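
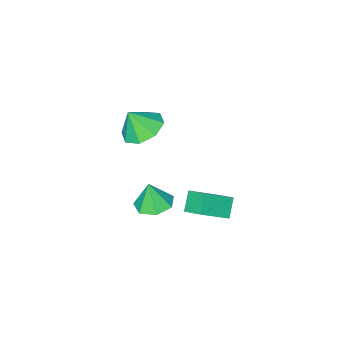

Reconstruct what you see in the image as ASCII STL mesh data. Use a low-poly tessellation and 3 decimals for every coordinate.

solid 
facet normal -0.377 0.297 -0.877
outer loop
vertex -0.359 -2.698 2.555
vertex -1.048 -3.348 2.631
vertex -0.948 -2.441 2.895
endloop
endfacet
facet normal 0.585 0.528 0.615
outer loop
vertex -0.359 -2.698 2.555
vertex -0.948 -2.441 2.895
vertex -0.612 -3.692 3.649
endloop
endfacet
facet normal -0.376 0.297 -0.878
outer loop
vertex -0.948 -2.441 2.895
vertex -1.048 -3.348 2.631
vertex -1.596 -2.715 3.08
endloop
endfacet
facet normal 0.023 0.521 0.853
outer loop
vertex -0.948 -2.441 2.895
vertex -1.596 -2.715 3.08
vertex -0.612 -3.692 3.649
endloop
endfacet
facet normal -0.376 0.297 -0.878
outer loop
vertex -1.596 -2.715 3.08
vertex -1.048 -3.348 2.631
vertex -1.923 -3.359 3.002
endloop
endfacet
facet normal -0.419 0.103 0.902
outer loop
vertex -1.596 -2.715 3.08
vertex -1.923 -3.359 3.002
vertex -0.612 -3.692 3.649
endloop
endfacet
facet normal -0.376 0.296 -0.878
outer loop
vertex -1.923 -3.359 3.002
vertex -1.048 -3.348 2.631
vertex -1.737 -3.998 2.707
endloop
endfacet
facet normal -0.483 -0.479 0.733
outer loop
vertex -1.923 -3.359 3.002
vertex -1.737 -3.998 2.707
vertex -0.612 -3.692 3.649
endloop
endfacet
facet normal -0.377 0.297 -0.877
outer loop
vertex -1.737 -3.998 2.707
vertex -1.048 -3.348 2.631
vertex -1.148 -4.255 2.367
endloop
endfacet
facet normal -0.131 -0.887 0.444
outer loop
vertex -1.737 -3.998 2.707
vertex -1.148 -4.255 2.367
vertex -0.612 -3.692 3.649
endloop
endfacet
facet normal -0.377 0.297 -0.877
outer loop
vertex -1.148 -4.255 2.367
vertex -1.048 -3.348 2.631
vertex -0.501 -3.981 2.182
endloop
endfacet
facet normal 0.431 -0.879 0.206
outer loop
vertex -1.148 -4.255 2.367
vertex -0.501 -3.981 2.182
vertex -0.612 -3.692 3.649
endloop
endfacet
facet normal -0.377 0.297 -0.877
outer loop
vertex -0.501 -3.981 2.182
vertex -1.048 -3.348 2.631
vertex -0.174 -3.336 2.26
endloop
endfacet
facet normal 0.873 -0.462 0.157
outer loop
vertex -0.501 -3.981 2.182
vertex -0.174 -3.336 2.26
vertex -0.612 -3.692 3.649
endloop
endfacet
facet normal -0.377 0.297 -0.878
outer loop
vertex -0.174 -3.336 2.26
vertex -1.048 -3.348 2.631
vertex -0.359 -2.698 2.555
endloop
endfacet
facet normal 0.937 0.121 0.327
outer loop
vertex -0.174 -3.336 2.26
vertex -0.359 -2.698 2.555
vertex -0.612 -3.692 3.649
endloop
endfacet
facet normal -0.094 0.159 -0.983
outer loop
vertex -1.137 -2.672 -2.679
vertex -1.597 -3.383 -2.75
vertex -1.865 -2.591 -2.596
endloop
endfacet
facet normal 0.157 0.747 0.647
outer loop
vertex -1.137 -2.672 -2.679
vertex -1.865 -2.591 -2.596
vertex -1.483 -3.577 -1.55
endloop
endfacet
facet normal -0.094 0.159 -0.983
outer loop
vertex -1.865 -2.591 -2.596
vertex -1.597 -3.383 -2.75
vertex -2.392 -3.107 -2.629
endloop
endfacet
facet normal -0.538 0.506 0.674
outer loop
vertex -1.865 -2.591 -2.596
vertex -2.392 -3.107 -2.629
vertex -1.483 -3.577 -1.55
endloop
endfacet
facet normal -0.095 0.158 -0.983
outer loop
vertex -2.392 -3.107 -2.629
vertex -1.597 -3.383 -2.75
vertex -2.32 -3.83 -2.752
endloop
endfacet
facet normal -0.789 -0.179 0.587
outer loop
vertex -2.392 -3.107 -2.629
vertex -2.32 -3.83 -2.752
vertex -1.483 -3.577 -1.55
endloop
endfacet
facet normal -0.095 0.158 -0.983
outer loop
vertex -2.32 -3.83 -2.752
vertex -1.597 -3.383 -2.75
vertex -1.704 -4.217 -2.874
endloop
endfacet
facet normal -0.409 -0.793 0.452
outer loop
vertex -2.32 -3.83 -2.752
vertex -1.704 -4.217 -2.874
vertex -1.483 -3.577 -1.55
endloop
endfacet
facet normal -0.094 0.158 -0.983
outer loop
vertex -1.704 -4.217 -2.874
vertex -1.597 -3.383 -2.75
vertex -1.008 -3.976 -2.902
endloop
endfacet
facet normal 0.317 -0.873 0.369
outer loop
vertex -1.704 -4.217 -2.874
vertex -1.008 -3.976 -2.902
vertex -1.483 -3.577 -1.55
endloop
endfacet
facet normal -0.094 0.159 -0.983
outer loop
vertex -1.008 -3.976 -2.902
vertex -1.597 -3.383 -2.75
vertex -0.755 -3.289 -2.815
endloop
endfacet
facet normal 0.841 -0.361 0.402
outer loop
vertex -1.008 -3.976 -2.902
vertex -0.755 -3.289 -2.815
vertex -1.483 -3.577 -1.55
endloop
endfacet
facet normal -0.094 0.159 -0.983
outer loop
vertex -0.755 -3.289 -2.815
vertex -1.597 -3.383 -2.75
vertex -1.137 -2.672 -2.679
endloop
endfacet
facet normal 0.770 0.361 0.526
outer loop
vertex -0.755 -3.289 -2.815
vertex -1.137 -2.672 -2.679
vertex -1.483 -3.577 -1.55
endloop
endfacet
facet normal -0.801 0.238 -0.549
outer loop
vertex -3.519 -0.769 -1.574
vertex -2.943 -0.353 -2.235
vertex -3.443 -1.675 -2.077
endloop
endfacet
facet normal -0.594 -0.428 0.681
outer loop
vertex -2.257 -2.027 -1.265
vertex -3.519 -0.769 -1.574
vertex -3.443 -1.675 -2.077
endloop
endfacet
facet normal -0.801 0.237 -0.549
outer loop
vertex -3.443 -1.675 -2.077
vertex -2.943 -0.353 -2.235
vertex -2.867 -1.26 -2.738
endloop
endfacet
facet normal 0.073 -0.872 -0.484
outer loop
vertex -2.867 -1.26 -2.738
vertex -2.257 -2.027 -1.265
vertex -3.443 -1.675 -2.077
endloop
endfacet
facet normal -0.073 0.872 0.485
outer loop
vertex -3.519 -0.769 -1.574
vertex -1.757 -0.705 -1.423
vertex -2.943 -0.353 -2.235
endloop
endfacet
facet normal -0.593 -0.428 0.682
outer loop
vertex -2.333 -1.12 -0.762
vertex -3.519 -0.769 -1.574
vertex -2.257 -2.027 -1.265
endloop
endfacet
facet normal -0.073 0.872 0.484
outer loop
vertex -2.333 -1.12 -0.762
vertex -1.757 -0.705 -1.423
vertex -3.519 -0.769 -1.574
endloop
endfacet
facet normal 0.594 0.428 -0.682
outer loop
vertex -2.943 -0.353 -2.235
vertex -1.757 -0.705 -1.423
vertex -2.867 -1.26 -2.738
endloop
endfacet
facet normal 0.074 -0.872 -0.484
outer loop
vertex -1.681 -1.611 -1.926
vertex -2.257 -2.027 -1.265
vertex -2.867 -1.26 -2.738
endloop
endfacet
facet normal 0.593 0.428 -0.682
outer loop
vertex -2.867 -1.26 -2.738
vertex -1.757 -0.705 -1.423
vertex -1.681 -1.611 -1.926
endloop
endfacet
facet normal 0.801 -0.237 0.549
outer loop
vertex -1.681 -1.611 -1.926
vertex -2.333 -1.12 -0.762
vertex -2.257 -2.027 -1.265
endloop
endfacet
facet normal 0.801 -0.238 0.549
outer loop
vertex -1.757 -0.705 -1.423
vertex -2.333 -1.12 -0.762
vertex -1.681 -1.611 -1.926
endloop
endfacet

endsolid


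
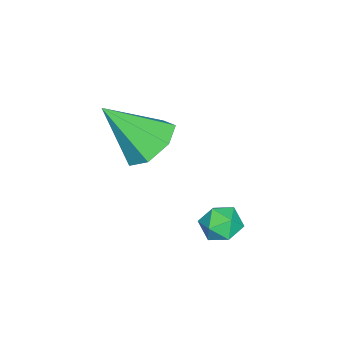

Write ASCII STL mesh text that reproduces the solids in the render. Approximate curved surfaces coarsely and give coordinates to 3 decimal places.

solid 
facet normal -0.197 0.647 -0.737
outer loop
vertex 1.661 -2.148 -0.867
vertex 0.912 -1.799 -0.36
vertex 1.837 -1.507 -0.351
endloop
endfacet
facet normal 0.957 -0.288 0.032
outer loop
vertex 1.661 -2.148 -0.867
vertex 1.837 -1.507 -0.351
vertex 1.308 -3.101 1.12
endloop
endfacet
facet normal -0.197 0.648 -0.736
outer loop
vertex 1.837 -1.507 -0.351
vertex 0.912 -1.799 -0.36
vertex 1.316 -1.086 0.159
endloop
endfacet
facet normal 0.776 0.269 0.571
outer loop
vertex 1.837 -1.507 -0.351
vertex 1.316 -1.086 0.159
vertex 1.308 -3.101 1.12
endloop
endfacet
facet normal -0.198 0.648 -0.736
outer loop
vertex 1.316 -1.086 0.159
vertex 0.912 -1.799 -0.36
vertex 0.491 -1.202 0.279
endloop
endfacet
facet normal 0.071 0.429 0.900
outer loop
vertex 1.316 -1.086 0.159
vertex 0.491 -1.202 0.279
vertex 1.308 -3.101 1.12
endloop
endfacet
facet normal -0.197 0.648 -0.735
outer loop
vertex 0.491 -1.202 0.279
vertex 0.912 -1.799 -0.36
vertex -0.017 -1.767 -0.083
endloop
endfacet
facet normal -0.630 0.071 0.773
outer loop
vertex 0.491 -1.202 0.279
vertex -0.017 -1.767 -0.083
vertex 1.308 -3.101 1.12
endloop
endfacet
facet normal -0.197 0.647 -0.736
outer loop
vertex -0.017 -1.767 -0.083
vertex 0.912 -1.799 -0.36
vertex 0.174 -2.357 -0.653
endloop
endfacet
facet normal -0.796 -0.533 0.285
outer loop
vertex -0.017 -1.767 -0.083
vertex 0.174 -2.357 -0.653
vertex 1.308 -3.101 1.12
endloop
endfacet
facet normal -0.197 0.648 -0.736
outer loop
vertex 0.174 -2.357 -0.653
vertex 0.912 -1.799 -0.36
vertex 0.921 -2.526 -1.002
endloop
endfacet
facet normal -0.303 -0.932 -0.197
outer loop
vertex 0.174 -2.357 -0.653
vertex 0.921 -2.526 -1.002
vertex 1.308 -3.101 1.12
endloop
endfacet
facet normal -0.197 0.648 -0.736
outer loop
vertex 0.921 -2.526 -1.002
vertex 0.912 -1.799 -0.36
vertex 1.661 -2.148 -0.867
endloop
endfacet
facet normal 0.477 -0.823 -0.310
outer loop
vertex 0.921 -2.526 -1.002
vertex 1.661 -2.148 -0.867
vertex 1.308 -3.101 1.12
endloop
endfacet
facet normal -0.246 0.791 0.560
outer loop
vertex 2.471 1.561 -1.645
vertex 2.182 1.153 -1.195
vertex 2.833 1.313 -1.135
endloop
endfacet
facet normal 0.354 0.915 0.193
outer loop
vertex 2.471 1.561 -1.645
vertex 2.833 1.313 -1.135
vertex 3.098 1.341 -1.753
endloop
endfacet
facet normal 0.209 0.840 -0.500
outer loop
vertex 2.471 1.561 -1.645
vertex 3.098 1.341 -1.753
vertex 2.61 1.199 -2.195
endloop
endfacet
facet normal -0.481 0.671 -0.564
outer loop
vertex 2.471 1.561 -1.645
vertex 2.61 1.199 -2.195
vertex 2.044 1.083 -1.85
endloop
endfacet
facet normal -0.762 0.641 0.092
outer loop
vertex 2.471 1.561 -1.645
vertex 2.044 1.083 -1.85
vertex 2.182 1.153 -1.195
endloop
endfacet
facet normal 0.830 0.413 0.375
outer loop
vertex 3.098 1.341 -1.753
vertex 2.833 1.313 -1.135
vertex 3.196 0.797 -1.37
endloop
endfacet
facet normal -0.142 0.214 0.967
outer loop
vertex 2.833 1.313 -1.135
vertex 2.182 1.153 -1.195
vertex 2.63 0.681 -1.025
endloop
endfacet
facet normal -0.977 -0.029 0.209
outer loop
vertex 2.182 1.153 -1.195
vertex 2.044 1.083 -1.85
vertex 2.142 0.539 -1.467
endloop
endfacet
facet normal -0.523 0.020 -0.852
outer loop
vertex 2.044 1.083 -1.85
vertex 2.61 1.199 -2.195
vertex 2.407 0.567 -2.085
endloop
endfacet
facet normal 0.593 0.293 -0.749
outer loop
vertex 2.61 1.199 -2.195
vertex 3.098 1.341 -1.753
vertex 3.058 0.727 -2.025
endloop
endfacet
facet normal 0.481 -0.671 0.564
outer loop
vertex 2.769 0.319 -1.575
vertex 3.196 0.797 -1.37
vertex 2.63 0.681 -1.025
endloop
endfacet
facet normal -0.209 -0.840 0.500
outer loop
vertex 2.769 0.319 -1.575
vertex 2.63 0.681 -1.025
vertex 2.142 0.539 -1.467
endloop
endfacet
facet normal -0.354 -0.915 -0.193
outer loop
vertex 2.769 0.319 -1.575
vertex 2.142 0.539 -1.467
vertex 2.407 0.567 -2.085
endloop
endfacet
facet normal 0.246 -0.791 -0.560
outer loop
vertex 2.769 0.319 -1.575
vertex 2.407 0.567 -2.085
vertex 3.058 0.727 -2.025
endloop
endfacet
facet normal 0.762 -0.641 -0.092
outer loop
vertex 2.769 0.319 -1.575
vertex 3.058 0.727 -2.025
vertex 3.196 0.797 -1.37
endloop
endfacet
facet normal 0.523 -0.020 0.852
outer loop
vertex 2.63 0.681 -1.025
vertex 3.196 0.797 -1.37
vertex 2.833 1.313 -1.135
endloop
endfacet
facet normal -0.593 -0.293 0.749
outer loop
vertex 2.142 0.539 -1.467
vertex 2.63 0.681 -1.025
vertex 2.182 1.153 -1.195
endloop
endfacet
facet normal -0.830 -0.413 -0.375
outer loop
vertex 2.407 0.567 -2.085
vertex 2.142 0.539 -1.467
vertex 2.044 1.083 -1.85
endloop
endfacet
facet normal 0.142 -0.214 -0.967
outer loop
vertex 3.058 0.727 -2.025
vertex 2.407 0.567 -2.085
vertex 2.61 1.199 -2.195
endloop
endfacet
facet normal 0.977 0.029 -0.209
outer loop
vertex 3.196 0.797 -1.37
vertex 3.058 0.727 -2.025
vertex 3.098 1.341 -1.753
endloop
endfacet

endsolid


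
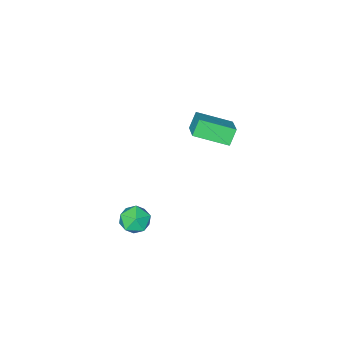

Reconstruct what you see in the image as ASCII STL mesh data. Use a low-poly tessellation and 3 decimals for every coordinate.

solid 
facet normal 0.313 -0.043 0.949
outer loop
vertex 2.068 -0.224 -3.28
vertex 1.588 -0.863 -3.151
vertex 2.349 -0.973 -3.407
endloop
endfacet
facet normal 0.823 0.220 0.523
outer loop
vertex 2.068 -0.224 -3.28
vertex 2.349 -0.973 -3.407
vertex 2.524 -0.381 -3.931
endloop
endfacet
facet normal 0.564 0.801 0.202
outer loop
vertex 2.068 -0.224 -3.28
vertex 2.524 -0.381 -3.931
vertex 1.872 0.095 -3.998
endloop
endfacet
facet normal -0.106 0.898 0.428
outer loop
vertex 2.068 -0.224 -3.28
vertex 1.872 0.095 -3.998
vertex 1.294 -0.203 -3.516
endloop
endfacet
facet normal -0.261 0.376 0.889
outer loop
vertex 2.068 -0.224 -3.28
vertex 1.294 -0.203 -3.516
vertex 1.588 -0.863 -3.151
endloop
endfacet
facet normal 0.964 -0.267 0.020
outer loop
vertex 2.524 -0.381 -3.931
vertex 2.349 -0.973 -3.407
vertex 2.326 -1.117 -4.204
endloop
endfacet
facet normal 0.138 -0.692 0.708
outer loop
vertex 2.349 -0.973 -3.407
vertex 1.588 -0.863 -3.151
vertex 1.748 -1.415 -3.722
endloop
endfacet
facet normal -0.791 -0.014 0.612
outer loop
vertex 1.588 -0.863 -3.151
vertex 1.294 -0.203 -3.516
vertex 1.096 -0.939 -3.789
endloop
endfacet
facet normal -0.540 0.831 -0.134
outer loop
vertex 1.294 -0.203 -3.516
vertex 1.872 0.095 -3.998
vertex 1.271 -0.347 -4.313
endloop
endfacet
facet normal 0.544 0.674 -0.500
outer loop
vertex 1.872 0.095 -3.998
vertex 2.524 -0.381 -3.931
vertex 2.032 -0.457 -4.569
endloop
endfacet
facet normal 0.106 -0.898 -0.428
outer loop
vertex 1.552 -1.096 -4.44
vertex 2.326 -1.117 -4.204
vertex 1.748 -1.415 -3.722
endloop
endfacet
facet normal -0.564 -0.801 -0.202
outer loop
vertex 1.552 -1.096 -4.44
vertex 1.748 -1.415 -3.722
vertex 1.096 -0.939 -3.789
endloop
endfacet
facet normal -0.823 -0.220 -0.523
outer loop
vertex 1.552 -1.096 -4.44
vertex 1.096 -0.939 -3.789
vertex 1.271 -0.347 -4.313
endloop
endfacet
facet normal -0.313 0.043 -0.949
outer loop
vertex 1.552 -1.096 -4.44
vertex 1.271 -0.347 -4.313
vertex 2.032 -0.457 -4.569
endloop
endfacet
facet normal 0.261 -0.376 -0.889
outer loop
vertex 1.552 -1.096 -4.44
vertex 2.032 -0.457 -4.569
vertex 2.326 -1.117 -4.204
endloop
endfacet
facet normal 0.540 -0.831 0.134
outer loop
vertex 1.748 -1.415 -3.722
vertex 2.326 -1.117 -4.204
vertex 2.349 -0.973 -3.407
endloop
endfacet
facet normal -0.544 -0.674 0.500
outer loop
vertex 1.096 -0.939 -3.789
vertex 1.748 -1.415 -3.722
vertex 1.588 -0.863 -3.151
endloop
endfacet
facet normal -0.964 0.267 -0.020
outer loop
vertex 1.271 -0.347 -4.313
vertex 1.096 -0.939 -3.789
vertex 1.294 -0.203 -3.516
endloop
endfacet
facet normal -0.138 0.692 -0.708
outer loop
vertex 2.032 -0.457 -4.569
vertex 1.271 -0.347 -4.313
vertex 1.872 0.095 -3.998
endloop
endfacet
facet normal 0.791 0.014 -0.612
outer loop
vertex 2.326 -1.117 -4.204
vertex 2.032 -0.457 -4.569
vertex 2.524 -0.381 -3.931
endloop
endfacet
facet normal -0.456 -0.761 -0.462
outer loop
vertex -3.659 -3.453 -1.544
vertex -4.911 -2.339 -2.144
vertex -3.152 -3.294 -2.307
endloop
endfacet
facet normal 0.703 -0.626 0.337
outer loop
vertex -2.509 -2.221 -1.656
vertex -3.659 -3.453 -1.544
vertex -3.152 -3.294 -2.307
endloop
endfacet
facet normal -0.456 -0.761 -0.462
outer loop
vertex -3.152 -3.294 -2.307
vertex -4.911 -2.339 -2.144
vertex -4.403 -2.18 -2.907
endloop
endfacet
facet normal 0.546 0.171 -0.820
outer loop
vertex -4.403 -2.18 -2.907
vertex -2.509 -2.221 -1.656
vertex -3.152 -3.294 -2.307
endloop
endfacet
facet normal -0.545 -0.171 0.821
outer loop
vertex -3.659 -3.453 -1.544
vertex -4.268 -1.266 -1.493
vertex -4.911 -2.339 -2.144
endloop
endfacet
facet normal 0.703 -0.626 0.338
outer loop
vertex -3.017 -2.38 -0.893
vertex -3.659 -3.453 -1.544
vertex -2.509 -2.221 -1.656
endloop
endfacet
facet normal -0.546 -0.171 0.820
outer loop
vertex -3.017 -2.38 -0.893
vertex -4.268 -1.266 -1.493
vertex -3.659 -3.453 -1.544
endloop
endfacet
facet normal -0.703 0.626 -0.338
outer loop
vertex -4.911 -2.339 -2.144
vertex -4.268 -1.266 -1.493
vertex -4.403 -2.18 -2.907
endloop
endfacet
facet normal 0.546 0.171 -0.820
outer loop
vertex -3.761 -1.107 -2.256
vertex -2.509 -2.221 -1.656
vertex -4.403 -2.18 -2.907
endloop
endfacet
facet normal -0.704 0.626 -0.337
outer loop
vertex -4.403 -2.18 -2.907
vertex -4.268 -1.266 -1.493
vertex -3.761 -1.107 -2.256
endloop
endfacet
facet normal 0.456 0.761 0.462
outer loop
vertex -3.761 -1.107 -2.256
vertex -3.017 -2.38 -0.893
vertex -2.509 -2.221 -1.656
endloop
endfacet
facet normal 0.456 0.761 0.462
outer loop
vertex -4.268 -1.266 -1.493
vertex -3.017 -2.38 -0.893
vertex -3.761 -1.107 -2.256
endloop
endfacet

endsolid


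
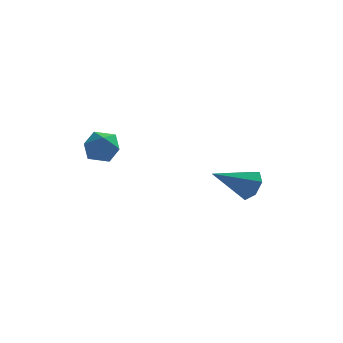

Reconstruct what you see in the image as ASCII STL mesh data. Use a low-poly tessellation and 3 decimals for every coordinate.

solid 
facet normal 0.771 0.437 -0.463
outer loop
vertex 4.764 3.389 -1.018
vertex 4.189 3.95 -1.447
vertex 4.604 4.067 -0.645
endloop
endfacet
facet normal 0.288 -0.408 0.866
outer loop
vertex 4.764 3.389 -1.018
vertex 4.604 4.067 -0.645
vertex 2.531 3.01 -0.453
endloop
endfacet
facet normal 0.771 0.438 -0.463
outer loop
vertex 4.604 4.067 -0.645
vertex 4.189 3.95 -1.447
vertex 4.131 4.656 -0.876
endloop
endfacet
facet normal -0.072 0.313 0.947
outer loop
vertex 4.604 4.067 -0.645
vertex 4.131 4.656 -0.876
vertex 2.531 3.01 -0.453
endloop
endfacet
facet normal 0.772 0.437 -0.462
outer loop
vertex 4.131 4.656 -0.876
vertex 4.189 3.95 -1.447
vertex 3.703 4.713 -1.537
endloop
endfacet
facet normal -0.586 0.682 0.438
outer loop
vertex 4.131 4.656 -0.876
vertex 3.703 4.713 -1.537
vertex 2.531 3.01 -0.453
endloop
endfacet
facet normal 0.772 0.437 -0.462
outer loop
vertex 3.703 4.713 -1.537
vertex 4.189 3.95 -1.447
vertex 3.641 4.196 -2.13
endloop
endfacet
facet normal -0.865 0.420 -0.276
outer loop
vertex 3.703 4.713 -1.537
vertex 3.641 4.196 -2.13
vertex 2.531 3.01 -0.453
endloop
endfacet
facet normal 0.772 0.437 -0.462
outer loop
vertex 3.641 4.196 -2.13
vertex 4.189 3.95 -1.447
vertex 3.992 3.493 -2.209
endloop
endfacet
facet normal -0.700 -0.276 -0.658
outer loop
vertex 3.641 4.196 -2.13
vertex 3.992 3.493 -2.209
vertex 2.531 3.01 -0.453
endloop
endfacet
facet normal 0.771 0.438 -0.462
outer loop
vertex 3.992 3.493 -2.209
vertex 4.189 3.95 -1.447
vertex 4.492 3.134 -1.714
endloop
endfacet
facet normal -0.215 -0.881 -0.421
outer loop
vertex 3.992 3.493 -2.209
vertex 4.492 3.134 -1.714
vertex 2.531 3.01 -0.453
endloop
endfacet
facet normal 0.772 0.438 -0.462
outer loop
vertex 4.492 3.134 -1.714
vertex 4.189 3.95 -1.447
vertex 4.764 3.389 -1.018
endloop
endfacet
facet normal 0.225 -0.940 0.257
outer loop
vertex 4.492 3.134 -1.714
vertex 4.764 3.389 -1.018
vertex 2.531 3.01 -0.453
endloop
endfacet
facet normal -0.465 0.836 -0.291
outer loop
vertex -1.879 -1.241 1.978
vertex -2.523 -1.372 2.63
vertex -1.762 -0.882 2.823
endloop
endfacet
facet normal 0.238 0.882 -0.408
outer loop
vertex -1.879 -1.241 1.978
vertex -1.762 -0.882 2.823
vertex -1.049 -1.277 2.385
endloop
endfacet
facet normal 0.425 0.343 -0.837
outer loop
vertex -1.879 -1.241 1.978
vertex -1.049 -1.277 2.385
vertex -1.37 -2.011 1.921
endloop
endfacet
facet normal -0.161 -0.034 -0.986
outer loop
vertex -1.879 -1.241 1.978
vertex -1.37 -2.011 1.921
vertex -2.281 -2.069 2.072
endloop
endfacet
facet normal -0.711 0.272 -0.648
outer loop
vertex -1.879 -1.241 1.978
vertex -2.281 -2.069 2.072
vertex -2.523 -1.372 2.63
endloop
endfacet
facet normal 0.572 0.791 0.217
outer loop
vertex -1.049 -1.277 2.385
vertex -1.762 -0.882 2.823
vertex -1.179 -1.431 3.288
endloop
endfacet
facet normal -0.565 0.718 0.406
outer loop
vertex -1.762 -0.882 2.823
vertex -2.523 -1.372 2.63
vertex -2.09 -1.489 3.439
endloop
endfacet
facet normal -0.965 -0.197 -0.173
outer loop
vertex -2.523 -1.372 2.63
vertex -2.281 -2.069 2.072
vertex -2.411 -2.223 2.975
endloop
endfacet
facet normal -0.075 -0.690 -0.720
outer loop
vertex -2.281 -2.069 2.072
vertex -1.37 -2.011 1.921
vertex -1.698 -2.618 2.537
endloop
endfacet
facet normal 0.874 -0.079 -0.479
outer loop
vertex -1.37 -2.011 1.921
vertex -1.049 -1.277 2.385
vertex -0.937 -2.128 2.73
endloop
endfacet
facet normal 0.161 0.034 0.986
outer loop
vertex -1.581 -2.259 3.382
vertex -1.179 -1.431 3.288
vertex -2.09 -1.489 3.439
endloop
endfacet
facet normal -0.425 -0.343 0.837
outer loop
vertex -1.581 -2.259 3.382
vertex -2.09 -1.489 3.439
vertex -2.411 -2.223 2.975
endloop
endfacet
facet normal -0.238 -0.882 0.408
outer loop
vertex -1.581 -2.259 3.382
vertex -2.411 -2.223 2.975
vertex -1.698 -2.618 2.537
endloop
endfacet
facet normal 0.465 -0.836 0.291
outer loop
vertex -1.581 -2.259 3.382
vertex -1.698 -2.618 2.537
vertex -0.937 -2.128 2.73
endloop
endfacet
facet normal 0.711 -0.272 0.648
outer loop
vertex -1.581 -2.259 3.382
vertex -0.937 -2.128 2.73
vertex -1.179 -1.431 3.288
endloop
endfacet
facet normal 0.075 0.690 0.720
outer loop
vertex -2.09 -1.489 3.439
vertex -1.179 -1.431 3.288
vertex -1.762 -0.882 2.823
endloop
endfacet
facet normal -0.874 0.079 0.479
outer loop
vertex -2.411 -2.223 2.975
vertex -2.09 -1.489 3.439
vertex -2.523 -1.372 2.63
endloop
endfacet
facet normal -0.572 -0.791 -0.217
outer loop
vertex -1.698 -2.618 2.537
vertex -2.411 -2.223 2.975
vertex -2.281 -2.069 2.072
endloop
endfacet
facet normal 0.565 -0.718 -0.406
outer loop
vertex -0.937 -2.128 2.73
vertex -1.698 -2.618 2.537
vertex -1.37 -2.011 1.921
endloop
endfacet
facet normal 0.965 0.197 0.173
outer loop
vertex -1.179 -1.431 3.288
vertex -0.937 -2.128 2.73
vertex -1.049 -1.277 2.385
endloop
endfacet

endsolid


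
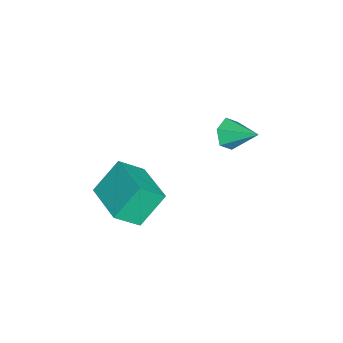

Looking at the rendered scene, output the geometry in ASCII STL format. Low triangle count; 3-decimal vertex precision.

solid 
facet normal -0.353 -0.810 -0.468
outer loop
vertex -1.681 3.465 -0.913
vertex -2.123 3.268 -0.239
vertex -2.455 3.752 -0.826
endloop
endfacet
facet normal 0.211 0.757 -0.619
outer loop
vertex -1.681 3.465 -0.913
vertex -2.455 3.752 -0.826
vertex -1.537 4.612 0.539
endloop
endfacet
facet normal -0.353 -0.810 -0.468
outer loop
vertex -2.455 3.752 -0.826
vertex -2.123 3.268 -0.239
vertex -2.897 3.555 -0.152
endloop
endfacet
facet normal -0.565 0.814 -0.133
outer loop
vertex -2.455 3.752 -0.826
vertex -2.897 3.555 -0.152
vertex -1.537 4.612 0.539
endloop
endfacet
facet normal -0.353 -0.810 -0.468
outer loop
vertex -2.897 3.555 -0.152
vertex -2.123 3.268 -0.239
vertex -2.565 3.071 0.436
endloop
endfacet
facet normal -0.636 0.380 0.672
outer loop
vertex -2.897 3.555 -0.152
vertex -2.565 3.071 0.436
vertex -1.537 4.612 0.539
endloop
endfacet
facet normal -0.353 -0.810 -0.468
outer loop
vertex -2.565 3.071 0.436
vertex -2.123 3.268 -0.239
vertex -1.791 2.784 0.349
endloop
endfacet
facet normal 0.070 -0.113 0.991
outer loop
vertex -2.565 3.071 0.436
vertex -1.791 2.784 0.349
vertex -1.537 4.612 0.539
endloop
endfacet
facet normal -0.353 -0.810 -0.468
outer loop
vertex -1.791 2.784 0.349
vertex -2.123 3.268 -0.239
vertex -1.349 2.981 -0.326
endloop
endfacet
facet normal 0.846 -0.170 0.505
outer loop
vertex -1.791 2.784 0.349
vertex -1.349 2.981 -0.326
vertex -1.537 4.612 0.539
endloop
endfacet
facet normal -0.353 -0.810 -0.468
outer loop
vertex -1.349 2.981 -0.326
vertex -2.123 3.268 -0.239
vertex -1.681 3.465 -0.913
endloop
endfacet
facet normal 0.916 0.265 -0.300
outer loop
vertex -1.349 2.981 -0.326
vertex -1.681 3.465 -0.913
vertex -1.537 4.612 0.539
endloop
endfacet
facet normal -0.820 -0.561 -0.112
outer loop
vertex 1.576 -0.882 1.044
vertex 1.036 0.111 0.028
vertex 2.401 -1.817 -0.308
endloop
endfacet
facet normal 0.356 -0.653 0.669
outer loop
vertex 4.164 -0.611 -0.068
vertex 1.576 -0.882 1.044
vertex 2.401 -1.817 -0.308
endloop
endfacet
facet normal -0.820 -0.561 -0.111
outer loop
vertex 2.401 -1.817 -0.308
vertex 1.036 0.111 0.028
vertex 1.86 -0.825 -1.325
endloop
endfacet
facet normal 0.448 -0.509 -0.735
outer loop
vertex 1.86 -0.825 -1.325
vertex 4.164 -0.611 -0.068
vertex 2.401 -1.817 -0.308
endloop
endfacet
facet normal -0.448 0.509 0.735
outer loop
vertex 1.576 -0.882 1.044
vertex 2.799 1.317 0.268
vertex 1.036 0.111 0.028
endloop
endfacet
facet normal 0.356 -0.653 0.668
outer loop
vertex 3.34 0.325 1.285
vertex 1.576 -0.882 1.044
vertex 4.164 -0.611 -0.068
endloop
endfacet
facet normal -0.449 0.509 0.735
outer loop
vertex 3.34 0.325 1.285
vertex 2.799 1.317 0.268
vertex 1.576 -0.882 1.044
endloop
endfacet
facet normal -0.356 0.653 -0.668
outer loop
vertex 1.036 0.111 0.028
vertex 2.799 1.317 0.268
vertex 1.86 -0.825 -1.325
endloop
endfacet
facet normal 0.448 -0.508 -0.735
outer loop
vertex 3.624 0.382 -1.084
vertex 4.164 -0.611 -0.068
vertex 1.86 -0.825 -1.325
endloop
endfacet
facet normal -0.356 0.653 -0.669
outer loop
vertex 1.86 -0.825 -1.325
vertex 2.799 1.317 0.268
vertex 3.624 0.382 -1.084
endloop
endfacet
facet normal 0.820 0.561 0.112
outer loop
vertex 3.624 0.382 -1.084
vertex 3.34 0.325 1.285
vertex 4.164 -0.611 -0.068
endloop
endfacet
facet normal 0.820 0.562 0.112
outer loop
vertex 2.799 1.317 0.268
vertex 3.34 0.325 1.285
vertex 3.624 0.382 -1.084
endloop
endfacet

endsolid


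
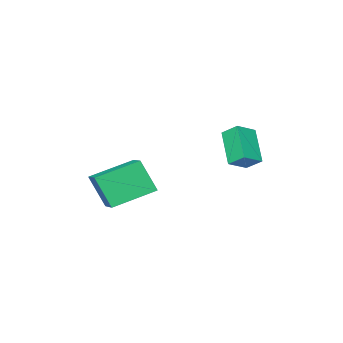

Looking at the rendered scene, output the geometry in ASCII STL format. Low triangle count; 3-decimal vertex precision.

solid 
facet normal -0.885 0.340 0.319
outer loop
vertex 0.792 -0.253 -1.317
vertex 1.353 0.779 -0.86
vertex 0.586 0.436 -2.622
endloop
endfacet
facet normal -0.445 -0.819 -0.362
outer loop
vertex 2.187 -0.179 -3.2
vertex 0.792 -0.253 -1.317
vertex 0.586 0.436 -2.622
endloop
endfacet
facet normal -0.885 0.340 0.319
outer loop
vertex 0.586 0.436 -2.622
vertex 1.353 0.779 -0.86
vertex 1.147 1.468 -2.165
endloop
endfacet
facet normal -0.138 0.463 -0.876
outer loop
vertex 1.147 1.468 -2.165
vertex 2.187 -0.179 -3.2
vertex 0.586 0.436 -2.622
endloop
endfacet
facet normal 0.138 -0.463 0.876
outer loop
vertex 0.792 -0.253 -1.317
vertex 2.954 0.164 -1.438
vertex 1.353 0.779 -0.86
endloop
endfacet
facet normal -0.445 -0.819 -0.362
outer loop
vertex 2.393 -0.868 -1.895
vertex 0.792 -0.253 -1.317
vertex 2.187 -0.179 -3.2
endloop
endfacet
facet normal 0.138 -0.463 0.876
outer loop
vertex 2.393 -0.868 -1.895
vertex 2.954 0.164 -1.438
vertex 0.792 -0.253 -1.317
endloop
endfacet
facet normal 0.445 0.819 0.362
outer loop
vertex 1.353 0.779 -0.86
vertex 2.954 0.164 -1.438
vertex 1.147 1.468 -2.165
endloop
endfacet
facet normal -0.138 0.463 -0.876
outer loop
vertex 2.748 0.853 -2.743
vertex 2.187 -0.179 -3.2
vertex 1.147 1.468 -2.165
endloop
endfacet
facet normal 0.445 0.819 0.362
outer loop
vertex 1.147 1.468 -2.165
vertex 2.954 0.164 -1.438
vertex 2.748 0.853 -2.743
endloop
endfacet
facet normal 0.885 -0.340 -0.319
outer loop
vertex 2.748 0.853 -2.743
vertex 2.393 -0.868 -1.895
vertex 2.187 -0.179 -3.2
endloop
endfacet
facet normal 0.885 -0.340 -0.319
outer loop
vertex 2.954 0.164 -1.438
vertex 2.393 -0.868 -1.895
vertex 2.748 0.853 -2.743
endloop
endfacet
facet normal -0.388 -0.629 0.674
outer loop
vertex -2.221 1.999 0.26
vertex -3.062 2.076 -0.153
vertex -2.042 1.372 -0.222
endloop
endfacet
facet normal 0.895 -0.082 0.439
outer loop
vertex -1.418 2.384 -1.307
vertex -2.221 1.999 0.26
vertex -2.042 1.372 -0.222
endloop
endfacet
facet normal -0.388 -0.628 0.674
outer loop
vertex -2.042 1.372 -0.222
vertex -3.062 2.076 -0.153
vertex -2.883 1.449 -0.634
endloop
endfacet
facet normal 0.220 -0.773 -0.594
outer loop
vertex -2.883 1.449 -0.634
vertex -1.418 2.384 -1.307
vertex -2.042 1.372 -0.222
endloop
endfacet
facet normal -0.221 0.773 0.594
outer loop
vertex -2.221 1.999 0.26
vertex -2.438 3.088 -1.238
vertex -3.062 2.076 -0.153
endloop
endfacet
facet normal 0.895 -0.081 0.439
outer loop
vertex -1.597 3.011 -0.826
vertex -2.221 1.999 0.26
vertex -1.418 2.384 -1.307
endloop
endfacet
facet normal -0.220 0.774 0.594
outer loop
vertex -1.597 3.011 -0.826
vertex -2.438 3.088 -1.238
vertex -2.221 1.999 0.26
endloop
endfacet
facet normal -0.895 0.081 -0.439
outer loop
vertex -3.062 2.076 -0.153
vertex -2.438 3.088 -1.238
vertex -2.883 1.449 -0.634
endloop
endfacet
facet normal 0.221 -0.774 -0.594
outer loop
vertex -2.259 2.461 -1.72
vertex -1.418 2.384 -1.307
vertex -2.883 1.449 -0.634
endloop
endfacet
facet normal -0.895 0.081 -0.438
outer loop
vertex -2.883 1.449 -0.634
vertex -2.438 3.088 -1.238
vertex -2.259 2.461 -1.72
endloop
endfacet
facet normal 0.389 0.628 -0.674
outer loop
vertex -2.259 2.461 -1.72
vertex -1.597 3.011 -0.826
vertex -1.418 2.384 -1.307
endloop
endfacet
facet normal 0.388 0.629 -0.674
outer loop
vertex -2.438 3.088 -1.238
vertex -1.597 3.011 -0.826
vertex -2.259 2.461 -1.72
endloop
endfacet

endsolid


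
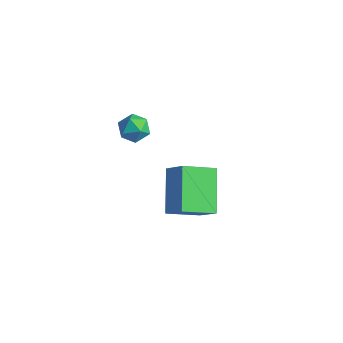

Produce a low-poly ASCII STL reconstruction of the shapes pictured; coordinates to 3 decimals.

solid 
facet normal -0.678 -0.067 0.732
outer loop
vertex 0.427 -0.644 1.605
vertex 0.326 -1.345 1.447
vertex 0.83 -1.151 1.932
endloop
endfacet
facet normal -0.185 0.424 0.886
outer loop
vertex 0.427 -0.644 1.605
vertex 0.83 -1.151 1.932
vertex 1.138 -0.536 1.702
endloop
endfacet
facet normal -0.188 0.912 0.364
outer loop
vertex 0.427 -0.644 1.605
vertex 1.138 -0.536 1.702
vertex 0.826 -0.35 1.074
endloop
endfacet
facet normal -0.682 0.722 -0.113
outer loop
vertex 0.427 -0.644 1.605
vertex 0.826 -0.35 1.074
vertex 0.324 -0.849 0.917
endloop
endfacet
facet normal -0.987 0.117 0.113
outer loop
vertex 0.427 -0.644 1.605
vertex 0.324 -0.849 0.917
vertex 0.326 -1.345 1.447
endloop
endfacet
facet normal 0.454 0.104 0.885
outer loop
vertex 1.138 -0.536 1.702
vertex 0.83 -1.151 1.932
vertex 1.476 -1.171 1.603
endloop
endfacet
facet normal -0.345 -0.691 0.635
outer loop
vertex 0.83 -1.151 1.932
vertex 0.326 -1.345 1.447
vertex 0.974 -1.67 1.446
endloop
endfacet
facet normal -0.844 -0.393 -0.364
outer loop
vertex 0.326 -1.345 1.447
vertex 0.324 -0.849 0.917
vertex 0.662 -1.484 0.818
endloop
endfacet
facet normal -0.354 0.585 -0.730
outer loop
vertex 0.324 -0.849 0.917
vertex 0.826 -0.35 1.074
vertex 0.97 -0.869 0.588
endloop
endfacet
facet normal 0.448 0.893 0.042
outer loop
vertex 0.826 -0.35 1.074
vertex 1.138 -0.536 1.702
vertex 1.474 -0.675 1.073
endloop
endfacet
facet normal 0.682 -0.722 0.113
outer loop
vertex 1.373 -1.376 0.915
vertex 1.476 -1.171 1.603
vertex 0.974 -1.67 1.446
endloop
endfacet
facet normal 0.188 -0.912 -0.364
outer loop
vertex 1.373 -1.376 0.915
vertex 0.974 -1.67 1.446
vertex 0.662 -1.484 0.818
endloop
endfacet
facet normal 0.185 -0.424 -0.886
outer loop
vertex 1.373 -1.376 0.915
vertex 0.662 -1.484 0.818
vertex 0.97 -0.869 0.588
endloop
endfacet
facet normal 0.678 0.067 -0.732
outer loop
vertex 1.373 -1.376 0.915
vertex 0.97 -0.869 0.588
vertex 1.474 -0.675 1.073
endloop
endfacet
facet normal 0.987 -0.117 -0.113
outer loop
vertex 1.373 -1.376 0.915
vertex 1.474 -0.675 1.073
vertex 1.476 -1.171 1.603
endloop
endfacet
facet normal 0.354 -0.585 0.730
outer loop
vertex 0.974 -1.67 1.446
vertex 1.476 -1.171 1.603
vertex 0.83 -1.151 1.932
endloop
endfacet
facet normal -0.448 -0.893 -0.042
outer loop
vertex 0.662 -1.484 0.818
vertex 0.974 -1.67 1.446
vertex 0.326 -1.345 1.447
endloop
endfacet
facet normal -0.454 -0.104 -0.885
outer loop
vertex 0.97 -0.869 0.588
vertex 0.662 -1.484 0.818
vertex 0.324 -0.849 0.917
endloop
endfacet
facet normal 0.345 0.691 -0.635
outer loop
vertex 1.474 -0.675 1.073
vertex 0.97 -0.869 0.588
vertex 0.826 -0.35 1.074
endloop
endfacet
facet normal 0.844 0.393 0.364
outer loop
vertex 1.476 -1.171 1.603
vertex 1.474 -0.675 1.073
vertex 1.138 -0.536 1.702
endloop
endfacet
facet normal -0.578 0.575 0.579
outer loop
vertex 1.829 0.778 -1.993
vertex 2.493 2.12 -2.663
vertex 0.865 0.776 -2.952
endloop
endfacet
facet normal -0.405 -0.818 0.409
outer loop
vertex 2.107 -0.46 -4.197
vertex 1.829 0.778 -1.993
vertex 0.865 0.776 -2.952
endloop
endfacet
facet normal -0.578 0.575 0.579
outer loop
vertex 0.865 0.776 -2.952
vertex 2.493 2.12 -2.663
vertex 1.529 2.118 -3.622
endloop
endfacet
facet normal -0.709 -0.002 -0.705
outer loop
vertex 1.529 2.118 -3.622
vertex 2.107 -0.46 -4.197
vertex 0.865 0.776 -2.952
endloop
endfacet
facet normal 0.709 0.002 0.705
outer loop
vertex 1.829 0.778 -1.993
vertex 3.735 0.884 -3.908
vertex 2.493 2.12 -2.663
endloop
endfacet
facet normal -0.405 -0.818 0.409
outer loop
vertex 3.071 -0.458 -3.238
vertex 1.829 0.778 -1.993
vertex 2.107 -0.46 -4.197
endloop
endfacet
facet normal 0.709 0.002 0.705
outer loop
vertex 3.071 -0.458 -3.238
vertex 3.735 0.884 -3.908
vertex 1.829 0.778 -1.993
endloop
endfacet
facet normal 0.405 0.818 -0.409
outer loop
vertex 2.493 2.12 -2.663
vertex 3.735 0.884 -3.908
vertex 1.529 2.118 -3.622
endloop
endfacet
facet normal -0.709 -0.002 -0.705
outer loop
vertex 2.771 0.882 -4.867
vertex 2.107 -0.46 -4.197
vertex 1.529 2.118 -3.622
endloop
endfacet
facet normal 0.405 0.818 -0.409
outer loop
vertex 1.529 2.118 -3.622
vertex 3.735 0.884 -3.908
vertex 2.771 0.882 -4.867
endloop
endfacet
facet normal 0.578 -0.575 -0.579
outer loop
vertex 2.771 0.882 -4.867
vertex 3.071 -0.458 -3.238
vertex 2.107 -0.46 -4.197
endloop
endfacet
facet normal 0.578 -0.575 -0.579
outer loop
vertex 3.735 0.884 -3.908
vertex 3.071 -0.458 -3.238
vertex 2.771 0.882 -4.867
endloop
endfacet

endsolid


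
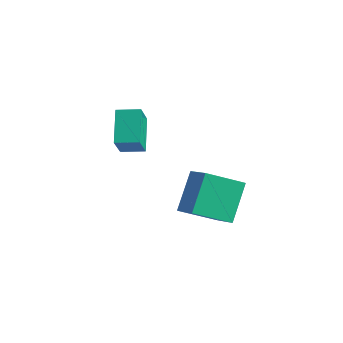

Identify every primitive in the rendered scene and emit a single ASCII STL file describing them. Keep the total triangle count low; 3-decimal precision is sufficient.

solid 
facet normal -0.477 -0.753 0.453
outer loop
vertex -0.154 -1.13 -2.191
vertex -1.226 -0.815 -2.795
vertex 0.285 -2.22 -3.541
endloop
endfacet
facet normal 0.844 -0.248 0.475
outer loop
vertex 1.066 -0.985 -4.285
vertex -0.154 -1.13 -2.191
vertex 0.285 -2.22 -3.541
endloop
endfacet
facet normal -0.476 -0.753 0.454
outer loop
vertex 0.285 -2.22 -3.541
vertex -1.226 -0.815 -2.795
vertex -0.787 -1.906 -4.144
endloop
endfacet
facet normal 0.246 -0.609 -0.754
outer loop
vertex -0.787 -1.906 -4.144
vertex 1.066 -0.985 -4.285
vertex 0.285 -2.22 -3.541
endloop
endfacet
facet normal -0.246 0.609 0.754
outer loop
vertex -0.154 -1.13 -2.191
vertex -0.445 0.42 -3.539
vertex -1.226 -0.815 -2.795
endloop
endfacet
facet normal 0.845 -0.247 0.475
outer loop
vertex 0.627 0.106 -2.936
vertex -0.154 -1.13 -2.191
vertex 1.066 -0.985 -4.285
endloop
endfacet
facet normal -0.245 0.609 0.754
outer loop
vertex 0.627 0.106 -2.936
vertex -0.445 0.42 -3.539
vertex -0.154 -1.13 -2.191
endloop
endfacet
facet normal -0.844 0.248 -0.475
outer loop
vertex -1.226 -0.815 -2.795
vertex -0.445 0.42 -3.539
vertex -0.787 -1.906 -4.144
endloop
endfacet
facet normal 0.246 -0.610 -0.754
outer loop
vertex -0.006 -0.67 -4.889
vertex 1.066 -0.985 -4.285
vertex -0.787 -1.906 -4.144
endloop
endfacet
facet normal -0.845 0.248 -0.475
outer loop
vertex -0.787 -1.906 -4.144
vertex -0.445 0.42 -3.539
vertex -0.006 -0.67 -4.889
endloop
endfacet
facet normal 0.477 0.753 -0.454
outer loop
vertex -0.006 -0.67 -4.889
vertex 0.627 0.106 -2.936
vertex 1.066 -0.985 -4.285
endloop
endfacet
facet normal 0.476 0.753 -0.454
outer loop
vertex -0.445 0.42 -3.539
vertex 0.627 0.106 -2.936
vertex -0.006 -0.67 -4.889
endloop
endfacet
facet normal -0.763 -0.639 -0.101
outer loop
vertex -2.537 -3.187 0.92
vertex -2.967 -2.515 -0.08
vertex -1.719 -4.02 0.01
endloop
endfacet
facet normal 0.337 -0.524 0.782
outer loop
vertex -1.033 -3.445 0.1
vertex -2.537 -3.187 0.92
vertex -1.719 -4.02 0.01
endloop
endfacet
facet normal -0.763 -0.639 -0.100
outer loop
vertex -1.719 -4.02 0.01
vertex -2.967 -2.515 -0.08
vertex -2.15 -3.348 -0.991
endloop
endfacet
facet normal 0.552 -0.562 -0.615
outer loop
vertex -2.15 -3.348 -0.991
vertex -1.033 -3.445 0.1
vertex -1.719 -4.02 0.01
endloop
endfacet
facet normal -0.552 0.562 0.615
outer loop
vertex -2.537 -3.187 0.92
vertex -2.281 -1.94 0.01
vertex -2.967 -2.515 -0.08
endloop
endfacet
facet normal 0.336 -0.525 0.782
outer loop
vertex -1.85 -2.612 1.011
vertex -2.537 -3.187 0.92
vertex -1.033 -3.445 0.1
endloop
endfacet
facet normal -0.552 0.562 0.615
outer loop
vertex -1.85 -2.612 1.011
vertex -2.281 -1.94 0.01
vertex -2.537 -3.187 0.92
endloop
endfacet
facet normal -0.337 0.524 -0.782
outer loop
vertex -2.967 -2.515 -0.08
vertex -2.281 -1.94 0.01
vertex -2.15 -3.348 -0.991
endloop
endfacet
facet normal 0.552 -0.562 -0.615
outer loop
vertex -1.463 -2.773 -0.9
vertex -1.033 -3.445 0.1
vertex -2.15 -3.348 -0.991
endloop
endfacet
facet normal -0.336 0.525 -0.782
outer loop
vertex -2.15 -3.348 -0.991
vertex -2.281 -1.94 0.01
vertex -1.463 -2.773 -0.9
endloop
endfacet
facet normal 0.763 0.638 0.101
outer loop
vertex -1.463 -2.773 -0.9
vertex -1.85 -2.612 1.011
vertex -1.033 -3.445 0.1
endloop
endfacet
facet normal 0.763 0.639 0.101
outer loop
vertex -2.281 -1.94 0.01
vertex -1.85 -2.612 1.011
vertex -1.463 -2.773 -0.9
endloop
endfacet

endsolid


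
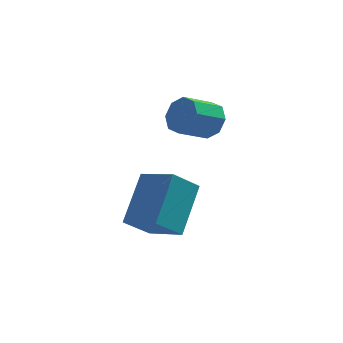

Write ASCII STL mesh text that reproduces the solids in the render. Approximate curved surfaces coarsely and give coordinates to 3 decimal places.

solid 
facet normal 0.631 0.665 -0.399
outer loop
vertex 0.514 0.687 4.393
vertex 0.078 0.698 3.722
vertex 0.074 1.113 4.407
endloop
endfacet
facet normal 0.293 0.272 0.917
outer loop
vertex 0.514 0.687 4.393
vertex 0.074 1.113 4.407
vertex -0.302 -0.17 4.908
endloop
endfacet
facet normal 0.293 0.272 0.917
outer loop
vertex -0.302 -0.17 4.908
vertex 0.074 1.113 4.407
vertex -0.741 0.256 4.922
endloop
endfacet
facet normal -0.632 -0.664 0.399
outer loop
vertex -0.302 -0.17 4.908
vertex -0.741 0.256 4.922
vertex -0.738 -0.158 4.238
endloop
endfacet
facet normal 0.632 0.664 -0.399
outer loop
vertex 0.074 1.113 4.407
vertex 0.078 0.698 3.722
vertex -0.363 1.296 4.019
endloop
endfacet
facet normal -0.302 0.685 0.663
outer loop
vertex 0.074 1.113 4.407
vertex -0.363 1.296 4.019
vertex -0.741 0.256 4.922
endloop
endfacet
facet normal -0.299 0.685 0.664
outer loop
vertex -0.741 0.256 4.922
vertex -0.363 1.296 4.019
vertex -1.178 0.44 4.535
endloop
endfacet
facet normal -0.633 -0.664 0.399
outer loop
vertex -0.741 0.256 4.922
vertex -1.178 0.44 4.535
vertex -0.738 -0.158 4.238
endloop
endfacet
facet normal 0.632 0.664 -0.398
outer loop
vertex -0.363 1.296 4.019
vertex 0.078 0.698 3.722
vertex -0.542 1.13 3.458
endloop
endfacet
facet normal -0.717 0.697 0.023
outer loop
vertex -0.363 1.296 4.019
vertex -0.542 1.13 3.458
vertex -1.178 0.44 4.535
endloop
endfacet
facet normal -0.717 0.697 0.023
outer loop
vertex -1.178 0.44 4.535
vertex -0.542 1.13 3.458
vertex -1.358 0.273 3.973
endloop
endfacet
facet normal -0.632 -0.664 0.400
outer loop
vertex -1.178 0.44 4.535
vertex -1.358 0.273 3.973
vertex -0.738 -0.158 4.238
endloop
endfacet
facet normal 0.632 0.663 -0.400
outer loop
vertex -0.542 1.13 3.458
vertex 0.078 0.698 3.722
vertex -0.358 0.71 3.052
endloop
endfacet
facet normal -0.714 0.299 -0.633
outer loop
vertex -0.542 1.13 3.458
vertex -0.358 0.71 3.052
vertex -1.358 0.273 3.973
endloop
endfacet
facet normal -0.714 0.299 -0.633
outer loop
vertex -1.358 0.273 3.973
vertex -0.358 0.71 3.052
vertex -1.174 -0.147 3.567
endloop
endfacet
facet normal -0.632 -0.664 0.400
outer loop
vertex -1.358 0.273 3.973
vertex -1.174 -0.147 3.567
vertex -0.738 -0.158 4.238
endloop
endfacet
facet normal 0.632 0.664 -0.399
outer loop
vertex -0.358 0.71 3.052
vertex 0.078 0.698 3.722
vertex 0.081 0.284 3.038
endloop
endfacet
facet normal -0.293 -0.272 -0.917
outer loop
vertex -0.358 0.71 3.052
vertex 0.081 0.284 3.038
vertex -1.174 -0.147 3.567
endloop
endfacet
facet normal -0.293 -0.272 -0.917
outer loop
vertex -1.174 -0.147 3.567
vertex 0.081 0.284 3.038
vertex -0.734 -0.573 3.553
endloop
endfacet
facet normal -0.631 -0.665 0.399
outer loop
vertex -1.174 -0.147 3.567
vertex -0.734 -0.573 3.553
vertex -0.738 -0.158 4.238
endloop
endfacet
facet normal 0.633 0.664 -0.399
outer loop
vertex 0.081 0.284 3.038
vertex 0.078 0.698 3.722
vertex 0.518 0.1 3.425
endloop
endfacet
facet normal 0.300 -0.685 -0.664
outer loop
vertex 0.081 0.284 3.038
vertex 0.518 0.1 3.425
vertex -0.734 -0.573 3.553
endloop
endfacet
facet normal 0.301 -0.686 -0.663
outer loop
vertex -0.734 -0.573 3.553
vertex 0.518 0.1 3.425
vertex -0.297 -0.756 3.941
endloop
endfacet
facet normal -0.632 -0.664 0.399
outer loop
vertex -0.734 -0.573 3.553
vertex -0.297 -0.756 3.941
vertex -0.738 -0.158 4.238
endloop
endfacet
facet normal 0.632 0.664 -0.400
outer loop
vertex 0.518 0.1 3.425
vertex 0.078 0.698 3.722
vertex 0.698 0.267 3.987
endloop
endfacet
facet normal 0.717 -0.697 -0.023
outer loop
vertex 0.518 0.1 3.425
vertex 0.698 0.267 3.987
vertex -0.297 -0.756 3.941
endloop
endfacet
facet normal 0.717 -0.697 -0.023
outer loop
vertex -0.297 -0.756 3.941
vertex 0.698 0.267 3.987
vertex -0.118 -0.59 4.502
endloop
endfacet
facet normal -0.632 -0.664 0.398
outer loop
vertex -0.297 -0.756 3.941
vertex -0.118 -0.59 4.502
vertex -0.738 -0.158 4.238
endloop
endfacet
facet normal 0.632 0.664 -0.400
outer loop
vertex 0.698 0.267 3.987
vertex 0.078 0.698 3.722
vertex 0.514 0.687 4.393
endloop
endfacet
facet normal 0.714 -0.299 0.633
outer loop
vertex 0.698 0.267 3.987
vertex 0.514 0.687 4.393
vertex -0.118 -0.59 4.502
endloop
endfacet
facet normal 0.714 -0.299 0.633
outer loop
vertex -0.118 -0.59 4.502
vertex 0.514 0.687 4.393
vertex -0.302 -0.17 4.908
endloop
endfacet
facet normal -0.632 -0.663 0.400
outer loop
vertex -0.118 -0.59 4.502
vertex -0.302 -0.17 4.908
vertex -0.738 -0.158 4.238
endloop
endfacet
facet normal -0.832 0.487 -0.266
outer loop
vertex -2.0 -3.509 0.637
vertex -1.696 -2.112 2.243
vertex -1.287 -2.733 -0.174
endloop
endfacet
facet normal -0.141 -0.650 -0.746
outer loop
vertex -0.064 -3.448 0.217
vertex -2.0 -3.509 0.637
vertex -1.287 -2.733 -0.174
endloop
endfacet
facet normal -0.832 0.486 -0.266
outer loop
vertex -1.287 -2.733 -0.174
vertex -1.696 -2.112 2.243
vertex -0.983 -1.335 1.432
endloop
endfacet
facet normal 0.536 0.584 -0.610
outer loop
vertex -0.983 -1.335 1.432
vertex -0.064 -3.448 0.217
vertex -1.287 -2.733 -0.174
endloop
endfacet
facet normal -0.536 -0.584 0.609
outer loop
vertex -2.0 -3.509 0.637
vertex -0.473 -2.827 2.634
vertex -1.696 -2.112 2.243
endloop
endfacet
facet normal -0.142 -0.650 -0.747
outer loop
vertex -0.777 -4.225 1.028
vertex -2.0 -3.509 0.637
vertex -0.064 -3.448 0.217
endloop
endfacet
facet normal -0.537 -0.584 0.610
outer loop
vertex -0.777 -4.225 1.028
vertex -0.473 -2.827 2.634
vertex -2.0 -3.509 0.637
endloop
endfacet
facet normal 0.141 0.650 0.747
outer loop
vertex -1.696 -2.112 2.243
vertex -0.473 -2.827 2.634
vertex -0.983 -1.335 1.432
endloop
endfacet
facet normal 0.537 0.584 -0.609
outer loop
vertex 0.24 -2.051 1.823
vertex -0.064 -3.448 0.217
vertex -0.983 -1.335 1.432
endloop
endfacet
facet normal 0.142 0.650 0.747
outer loop
vertex -0.983 -1.335 1.432
vertex -0.473 -2.827 2.634
vertex 0.24 -2.051 1.823
endloop
endfacet
facet normal 0.832 -0.486 0.266
outer loop
vertex 0.24 -2.051 1.823
vertex -0.777 -4.225 1.028
vertex -0.064 -3.448 0.217
endloop
endfacet
facet normal 0.832 -0.487 0.266
outer loop
vertex -0.473 -2.827 2.634
vertex -0.777 -4.225 1.028
vertex 0.24 -2.051 1.823
endloop
endfacet

endsolid


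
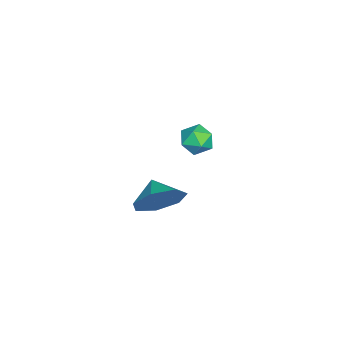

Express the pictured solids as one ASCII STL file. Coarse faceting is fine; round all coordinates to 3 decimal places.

solid 
facet normal -0.126 0.293 0.948
outer loop
vertex -0.751 3.497 0.327
vertex -1.254 2.915 0.44
vertex -0.496 2.805 0.575
endloop
endfacet
facet normal 0.531 0.452 0.716
outer loop
vertex -0.751 3.497 0.327
vertex -0.496 2.805 0.575
vertex -0.097 3.195 0.033
endloop
endfacet
facet normal 0.468 0.872 0.144
outer loop
vertex -0.751 3.497 0.327
vertex -0.097 3.195 0.033
vertex -0.609 3.547 -0.436
endloop
endfacet
facet normal -0.229 0.973 0.021
outer loop
vertex -0.751 3.497 0.327
vertex -0.609 3.547 -0.436
vertex -1.324 3.373 -0.184
endloop
endfacet
facet normal -0.595 0.615 0.518
outer loop
vertex -0.751 3.497 0.327
vertex -1.324 3.373 -0.184
vertex -1.254 2.915 0.44
endloop
endfacet
facet normal 0.846 -0.155 0.511
outer loop
vertex -0.097 3.195 0.033
vertex -0.496 2.805 0.575
vertex -0.196 2.427 -0.036
endloop
endfacet
facet normal -0.217 -0.412 0.885
outer loop
vertex -0.496 2.805 0.575
vertex -1.254 2.915 0.44
vertex -0.911 2.253 0.216
endloop
endfacet
facet normal -0.976 0.109 0.189
outer loop
vertex -1.254 2.915 0.44
vertex -1.324 3.373 -0.184
vertex -1.423 2.605 -0.253
endloop
endfacet
facet normal -0.384 0.689 -0.615
outer loop
vertex -1.324 3.373 -0.184
vertex -0.609 3.547 -0.436
vertex -1.024 2.995 -0.795
endloop
endfacet
facet normal 0.742 0.525 -0.416
outer loop
vertex -0.609 3.547 -0.436
vertex -0.097 3.195 0.033
vertex -0.266 2.885 -0.66
endloop
endfacet
facet normal 0.229 -0.973 -0.021
outer loop
vertex -0.769 2.303 -0.547
vertex -0.196 2.427 -0.036
vertex -0.911 2.253 0.216
endloop
endfacet
facet normal -0.468 -0.872 -0.144
outer loop
vertex -0.769 2.303 -0.547
vertex -0.911 2.253 0.216
vertex -1.423 2.605 -0.253
endloop
endfacet
facet normal -0.531 -0.452 -0.716
outer loop
vertex -0.769 2.303 -0.547
vertex -1.423 2.605 -0.253
vertex -1.024 2.995 -0.795
endloop
endfacet
facet normal 0.126 -0.293 -0.948
outer loop
vertex -0.769 2.303 -0.547
vertex -1.024 2.995 -0.795
vertex -0.266 2.885 -0.66
endloop
endfacet
facet normal 0.595 -0.615 -0.518
outer loop
vertex -0.769 2.303 -0.547
vertex -0.266 2.885 -0.66
vertex -0.196 2.427 -0.036
endloop
endfacet
facet normal 0.384 -0.689 0.615
outer loop
vertex -0.911 2.253 0.216
vertex -0.196 2.427 -0.036
vertex -0.496 2.805 0.575
endloop
endfacet
facet normal -0.742 -0.525 0.416
outer loop
vertex -1.423 2.605 -0.253
vertex -0.911 2.253 0.216
vertex -1.254 2.915 0.44
endloop
endfacet
facet normal -0.846 0.155 -0.511
outer loop
vertex -1.024 2.995 -0.795
vertex -1.423 2.605 -0.253
vertex -1.324 3.373 -0.184
endloop
endfacet
facet normal 0.217 0.412 -0.885
outer loop
vertex -0.266 2.885 -0.66
vertex -1.024 2.995 -0.795
vertex -0.609 3.547 -0.436
endloop
endfacet
facet normal 0.976 -0.109 -0.189
outer loop
vertex -0.196 2.427 -0.036
vertex -0.266 2.885 -0.66
vertex -0.097 3.195 0.033
endloop
endfacet
facet normal 0.778 0.444 -0.445
outer loop
vertex 4.915 2.248 1.194
vertex 4.308 2.453 0.337
vertex 4.46 3.057 1.206
endloop
endfacet
facet normal -0.237 -0.147 0.960
outer loop
vertex 4.915 2.248 1.194
vertex 4.46 3.057 1.206
vertex 3.492 1.987 0.803
endloop
endfacet
facet normal 0.778 0.444 -0.444
outer loop
vertex 4.46 3.057 1.206
vertex 4.308 2.453 0.337
vertex 3.891 3.412 0.564
endloop
endfacet
facet normal -0.627 0.296 0.720
outer loop
vertex 4.46 3.057 1.206
vertex 3.891 3.412 0.564
vertex 3.492 1.987 0.803
endloop
endfacet
facet normal 0.778 0.444 -0.445
outer loop
vertex 3.891 3.412 0.564
vertex 4.308 2.453 0.337
vertex 3.636 3.044 -0.249
endloop
endfacet
facet normal -0.942 0.291 0.164
outer loop
vertex 3.891 3.412 0.564
vertex 3.636 3.044 -0.249
vertex 3.492 1.987 0.803
endloop
endfacet
facet normal 0.778 0.444 -0.444
outer loop
vertex 3.636 3.044 -0.249
vertex 4.308 2.453 0.337
vertex 3.887 2.232 -0.622
endloop
endfacet
facet normal -0.944 -0.159 -0.289
outer loop
vertex 3.636 3.044 -0.249
vertex 3.887 2.232 -0.622
vertex 3.492 1.987 0.803
endloop
endfacet
facet normal 0.778 0.445 -0.444
outer loop
vertex 3.887 2.232 -0.622
vertex 4.308 2.453 0.337
vertex 4.456 1.586 -0.272
endloop
endfacet
facet normal -0.630 -0.717 -0.298
outer loop
vertex 3.887 2.232 -0.622
vertex 4.456 1.586 -0.272
vertex 3.492 1.987 0.803
endloop
endfacet
facet normal 0.778 0.445 -0.444
outer loop
vertex 4.456 1.586 -0.272
vertex 4.308 2.453 0.337
vertex 4.913 1.593 0.536
endloop
endfacet
facet normal -0.239 -0.960 0.144
outer loop
vertex 4.456 1.586 -0.272
vertex 4.913 1.593 0.536
vertex 3.492 1.987 0.803
endloop
endfacet
facet normal 0.778 0.444 -0.445
outer loop
vertex 4.913 1.593 0.536
vertex 4.308 2.453 0.337
vertex 4.915 2.248 1.194
endloop
endfacet
facet normal -0.064 -0.707 0.704
outer loop
vertex 4.913 1.593 0.536
vertex 4.915 2.248 1.194
vertex 3.492 1.987 0.803
endloop
endfacet

endsolid


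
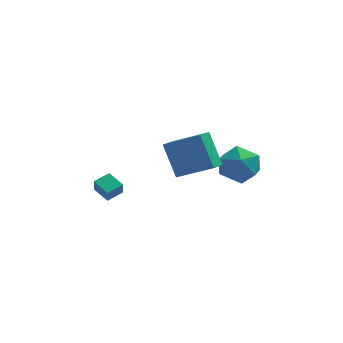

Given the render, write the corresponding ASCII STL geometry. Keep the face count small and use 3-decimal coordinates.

solid 
facet normal -0.655 0.698 0.290
outer loop
vertex -2.921 0.619 -2.759
vertex -2.226 1.191 -2.566
vertex -2.948 0.908 -3.515
endloop
endfacet
facet normal -0.755 -0.621 -0.210
outer loop
vertex -2.274 0.189 -3.814
vertex -2.921 0.619 -2.759
vertex -2.948 0.908 -3.515
endloop
endfacet
facet normal -0.655 0.698 0.290
outer loop
vertex -2.948 0.908 -3.515
vertex -2.226 1.191 -2.566
vertex -2.254 1.479 -3.322
endloop
endfacet
facet normal -0.034 0.357 -0.934
outer loop
vertex -2.254 1.479 -3.322
vertex -2.274 0.189 -3.814
vertex -2.948 0.908 -3.515
endloop
endfacet
facet normal 0.034 -0.356 0.934
outer loop
vertex -2.921 0.619 -2.759
vertex -1.552 0.472 -2.865
vertex -2.226 1.191 -2.566
endloop
endfacet
facet normal -0.754 -0.622 -0.209
outer loop
vertex -2.246 -0.099 -3.058
vertex -2.921 0.619 -2.759
vertex -2.274 0.189 -3.814
endloop
endfacet
facet normal 0.034 -0.357 0.934
outer loop
vertex -2.246 -0.099 -3.058
vertex -1.552 0.472 -2.865
vertex -2.921 0.619 -2.759
endloop
endfacet
facet normal 0.755 0.621 0.209
outer loop
vertex -2.226 1.191 -2.566
vertex -1.552 0.472 -2.865
vertex -2.254 1.479 -3.322
endloop
endfacet
facet normal -0.034 0.357 -0.934
outer loop
vertex -1.579 0.761 -3.621
vertex -2.274 0.189 -3.814
vertex -2.254 1.479 -3.322
endloop
endfacet
facet normal 0.754 0.622 0.211
outer loop
vertex -2.254 1.479 -3.322
vertex -1.552 0.472 -2.865
vertex -1.579 0.761 -3.621
endloop
endfacet
facet normal 0.655 -0.698 -0.290
outer loop
vertex -1.579 0.761 -3.621
vertex -2.246 -0.099 -3.058
vertex -2.274 0.189 -3.814
endloop
endfacet
facet normal 0.655 -0.698 -0.290
outer loop
vertex -1.552 0.472 -2.865
vertex -2.246 -0.099 -3.058
vertex -1.579 0.761 -3.621
endloop
endfacet
facet normal -0.976 0.218 0.004
outer loop
vertex 2.981 0.239 -1.9
vertex 2.936 0.018 -0.745
vertex 3.177 1.105 -1.127
endloop
endfacet
facet normal -0.633 0.590 -0.501
outer loop
vertex 2.981 0.239 -1.9
vertex 3.177 1.105 -1.127
vertex 3.85 1.011 -2.089
endloop
endfacet
facet normal -0.316 0.126 -0.940
outer loop
vertex 2.981 0.239 -1.9
vertex 3.85 1.011 -2.089
vertex 4.024 -0.134 -2.301
endloop
endfacet
facet normal -0.463 -0.533 -0.708
outer loop
vertex 2.981 0.239 -1.9
vertex 4.024 -0.134 -2.301
vertex 3.459 -0.748 -1.47
endloop
endfacet
facet normal -0.870 -0.476 -0.125
outer loop
vertex 2.981 0.239 -1.9
vertex 3.459 -0.748 -1.47
vertex 2.936 0.018 -0.745
endloop
endfacet
facet normal -0.125 0.975 -0.182
outer loop
vertex 3.85 1.011 -2.089
vertex 3.177 1.105 -1.127
vertex 4.341 1.268 -1.05
endloop
endfacet
facet normal -0.679 0.373 0.633
outer loop
vertex 3.177 1.105 -1.127
vertex 2.936 0.018 -0.745
vertex 3.776 0.654 -0.219
endloop
endfacet
facet normal -0.508 -0.749 0.425
outer loop
vertex 2.936 0.018 -0.745
vertex 3.459 -0.748 -1.47
vertex 3.95 -0.491 -0.431
endloop
endfacet
facet normal 0.152 -0.842 -0.518
outer loop
vertex 3.459 -0.748 -1.47
vertex 4.024 -0.134 -2.301
vertex 4.623 -0.585 -1.393
endloop
endfacet
facet normal 0.389 0.225 -0.893
outer loop
vertex 4.024 -0.134 -2.301
vertex 3.85 1.011 -2.089
vertex 4.864 0.502 -1.775
endloop
endfacet
facet normal 0.463 0.533 0.708
outer loop
vertex 4.819 0.281 -0.62
vertex 4.341 1.268 -1.05
vertex 3.776 0.654 -0.219
endloop
endfacet
facet normal 0.316 -0.126 0.940
outer loop
vertex 4.819 0.281 -0.62
vertex 3.776 0.654 -0.219
vertex 3.95 -0.491 -0.431
endloop
endfacet
facet normal 0.633 -0.590 0.501
outer loop
vertex 4.819 0.281 -0.62
vertex 3.95 -0.491 -0.431
vertex 4.623 -0.585 -1.393
endloop
endfacet
facet normal 0.976 -0.218 -0.004
outer loop
vertex 4.819 0.281 -0.62
vertex 4.623 -0.585 -1.393
vertex 4.864 0.502 -1.775
endloop
endfacet
facet normal 0.870 0.476 0.125
outer loop
vertex 4.819 0.281 -0.62
vertex 4.864 0.502 -1.775
vertex 4.341 1.268 -1.05
endloop
endfacet
facet normal -0.152 0.842 0.518
outer loop
vertex 3.776 0.654 -0.219
vertex 4.341 1.268 -1.05
vertex 3.177 1.105 -1.127
endloop
endfacet
facet normal -0.389 -0.225 0.893
outer loop
vertex 3.95 -0.491 -0.431
vertex 3.776 0.654 -0.219
vertex 2.936 0.018 -0.745
endloop
endfacet
facet normal 0.125 -0.975 0.182
outer loop
vertex 4.623 -0.585 -1.393
vertex 3.95 -0.491 -0.431
vertex 3.459 -0.748 -1.47
endloop
endfacet
facet normal 0.679 -0.373 -0.633
outer loop
vertex 4.864 0.502 -1.775
vertex 4.623 -0.585 -1.393
vertex 4.024 -0.134 -2.301
endloop
endfacet
facet normal 0.508 0.749 -0.425
outer loop
vertex 4.341 1.268 -1.05
vertex 4.864 0.502 -1.775
vertex 3.85 1.011 -2.089
endloop
endfacet
facet normal -0.321 0.487 0.812
outer loop
vertex 0.351 -0.053 0.293
vertex 2.069 -0.343 1.146
vertex 0.761 0.997 -0.174
endloop
endfacet
facet normal -0.885 0.150 -0.440
outer loop
vertex 1.391 0.043 -1.766
vertex 0.351 -0.053 0.293
vertex 0.761 0.997 -0.174
endloop
endfacet
facet normal -0.321 0.487 0.812
outer loop
vertex 0.761 0.997 -0.174
vertex 2.069 -0.343 1.146
vertex 2.479 0.707 0.679
endloop
endfacet
facet normal 0.335 0.861 -0.383
outer loop
vertex 2.479 0.707 0.679
vertex 1.391 0.043 -1.766
vertex 0.761 0.997 -0.174
endloop
endfacet
facet normal -0.335 -0.861 0.383
outer loop
vertex 0.351 -0.053 0.293
vertex 2.699 -1.297 -0.446
vertex 2.069 -0.343 1.146
endloop
endfacet
facet normal -0.885 0.150 -0.440
outer loop
vertex 0.981 -1.007 -1.299
vertex 0.351 -0.053 0.293
vertex 1.391 0.043 -1.766
endloop
endfacet
facet normal -0.335 -0.861 0.383
outer loop
vertex 0.981 -1.007 -1.299
vertex 2.699 -1.297 -0.446
vertex 0.351 -0.053 0.293
endloop
endfacet
facet normal 0.885 -0.150 0.440
outer loop
vertex 2.069 -0.343 1.146
vertex 2.699 -1.297 -0.446
vertex 2.479 0.707 0.679
endloop
endfacet
facet normal 0.335 0.861 -0.383
outer loop
vertex 3.109 -0.247 -0.913
vertex 1.391 0.043 -1.766
vertex 2.479 0.707 0.679
endloop
endfacet
facet normal 0.885 -0.150 0.440
outer loop
vertex 2.479 0.707 0.679
vertex 2.699 -1.297 -0.446
vertex 3.109 -0.247 -0.913
endloop
endfacet
facet normal 0.321 -0.487 -0.812
outer loop
vertex 3.109 -0.247 -0.913
vertex 0.981 -1.007 -1.299
vertex 1.391 0.043 -1.766
endloop
endfacet
facet normal 0.321 -0.487 -0.812
outer loop
vertex 2.699 -1.297 -0.446
vertex 0.981 -1.007 -1.299
vertex 3.109 -0.247 -0.913
endloop
endfacet

endsolid


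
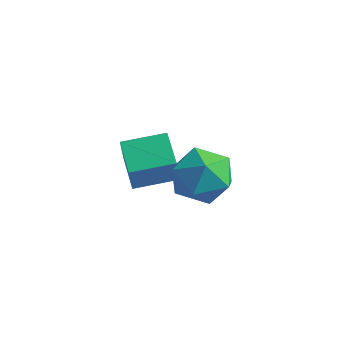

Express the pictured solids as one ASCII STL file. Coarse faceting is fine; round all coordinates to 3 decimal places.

solid 
facet normal -0.702 0.612 0.364
outer loop
vertex -4.37 2.498 0.943
vertex -3.167 3.73 1.193
vertex -4.64 3.059 -0.52
endloop
endfacet
facet normal -0.691 -0.708 -0.144
outer loop
vertex -3.573 2.13 -1.073
vertex -4.37 2.498 0.943
vertex -4.64 3.059 -0.52
endloop
endfacet
facet normal -0.703 0.611 0.365
outer loop
vertex -4.64 3.059 -0.52
vertex -3.167 3.73 1.193
vertex -3.438 4.291 -0.269
endloop
endfacet
facet normal -0.170 0.353 -0.920
outer loop
vertex -3.438 4.291 -0.269
vertex -3.573 2.13 -1.073
vertex -4.64 3.059 -0.52
endloop
endfacet
facet normal 0.170 -0.353 0.920
outer loop
vertex -4.37 2.498 0.943
vertex -2.1 2.801 0.64
vertex -3.167 3.73 1.193
endloop
endfacet
facet normal -0.691 -0.709 -0.144
outer loop
vertex -3.302 1.569 0.389
vertex -4.37 2.498 0.943
vertex -3.573 2.13 -1.073
endloop
endfacet
facet normal 0.170 -0.353 0.920
outer loop
vertex -3.302 1.569 0.389
vertex -2.1 2.801 0.64
vertex -4.37 2.498 0.943
endloop
endfacet
facet normal 0.691 0.708 0.144
outer loop
vertex -3.167 3.73 1.193
vertex -2.1 2.801 0.64
vertex -3.438 4.291 -0.269
endloop
endfacet
facet normal -0.170 0.353 -0.920
outer loop
vertex -2.37 3.362 -0.823
vertex -3.573 2.13 -1.073
vertex -3.438 4.291 -0.269
endloop
endfacet
facet normal 0.691 0.708 0.144
outer loop
vertex -3.438 4.291 -0.269
vertex -2.1 2.801 0.64
vertex -2.37 3.362 -0.823
endloop
endfacet
facet normal 0.702 -0.612 -0.365
outer loop
vertex -2.37 3.362 -0.823
vertex -3.302 1.569 0.389
vertex -3.573 2.13 -1.073
endloop
endfacet
facet normal 0.703 -0.611 -0.364
outer loop
vertex -2.1 2.801 0.64
vertex -3.302 1.569 0.389
vertex -2.37 3.362 -0.823
endloop
endfacet
facet normal -0.136 0.793 0.593
outer loop
vertex -0.359 2.347 2.156
vertex -0.509 1.587 3.138
vertex 0.632 2.006 2.839
endloop
endfacet
facet normal 0.295 0.954 0.048
outer loop
vertex -0.359 2.347 2.156
vertex 0.632 2.006 2.839
vertex 0.715 2.043 1.591
endloop
endfacet
facet normal -0.059 0.828 -0.558
outer loop
vertex -0.359 2.347 2.156
vertex 0.715 2.043 1.591
vertex -0.373 1.647 1.119
endloop
endfacet
facet normal -0.709 0.589 -0.388
outer loop
vertex -0.359 2.347 2.156
vertex -0.373 1.647 1.119
vertex -1.13 1.365 2.075
endloop
endfacet
facet normal -0.757 0.568 0.324
outer loop
vertex -0.359 2.347 2.156
vertex -1.13 1.365 2.075
vertex -0.509 1.587 3.138
endloop
endfacet
facet normal 0.855 0.513 0.072
outer loop
vertex 0.715 2.043 1.591
vertex 0.632 2.006 2.839
vertex 1.23 1.095 2.225
endloop
endfacet
facet normal 0.157 0.253 0.955
outer loop
vertex 0.632 2.006 2.839
vertex -0.509 1.587 3.138
vertex 0.473 0.813 3.181
endloop
endfacet
facet normal -0.847 -0.113 0.519
outer loop
vertex -0.509 1.587 3.138
vertex -1.13 1.365 2.075
vertex -0.615 0.417 2.709
endloop
endfacet
facet normal -0.770 -0.079 -0.633
outer loop
vertex -1.13 1.365 2.075
vertex -0.373 1.647 1.119
vertex -0.532 0.454 1.461
endloop
endfacet
facet normal 0.282 0.308 -0.909
outer loop
vertex -0.373 1.647 1.119
vertex 0.715 2.043 1.591
vertex 0.609 0.873 1.162
endloop
endfacet
facet normal 0.709 -0.589 0.388
outer loop
vertex 0.459 0.113 2.144
vertex 1.23 1.095 2.225
vertex 0.473 0.813 3.181
endloop
endfacet
facet normal 0.059 -0.828 0.558
outer loop
vertex 0.459 0.113 2.144
vertex 0.473 0.813 3.181
vertex -0.615 0.417 2.709
endloop
endfacet
facet normal -0.295 -0.954 -0.048
outer loop
vertex 0.459 0.113 2.144
vertex -0.615 0.417 2.709
vertex -0.532 0.454 1.461
endloop
endfacet
facet normal 0.136 -0.793 -0.593
outer loop
vertex 0.459 0.113 2.144
vertex -0.532 0.454 1.461
vertex 0.609 0.873 1.162
endloop
endfacet
facet normal 0.757 -0.568 -0.324
outer loop
vertex 0.459 0.113 2.144
vertex 0.609 0.873 1.162
vertex 1.23 1.095 2.225
endloop
endfacet
facet normal 0.770 0.079 0.633
outer loop
vertex 0.473 0.813 3.181
vertex 1.23 1.095 2.225
vertex 0.632 2.006 2.839
endloop
endfacet
facet normal -0.282 -0.308 0.909
outer loop
vertex -0.615 0.417 2.709
vertex 0.473 0.813 3.181
vertex -0.509 1.587 3.138
endloop
endfacet
facet normal -0.855 -0.513 -0.072
outer loop
vertex -0.532 0.454 1.461
vertex -0.615 0.417 2.709
vertex -1.13 1.365 2.075
endloop
endfacet
facet normal -0.157 -0.253 -0.955
outer loop
vertex 0.609 0.873 1.162
vertex -0.532 0.454 1.461
vertex -0.373 1.647 1.119
endloop
endfacet
facet normal 0.847 0.113 -0.519
outer loop
vertex 1.23 1.095 2.225
vertex 0.609 0.873 1.162
vertex 0.715 2.043 1.591
endloop
endfacet

endsolid


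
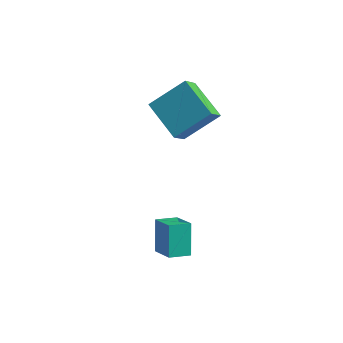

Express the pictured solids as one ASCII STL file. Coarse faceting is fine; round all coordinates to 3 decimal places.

solid 
facet normal -0.683 -0.683 0.259
outer loop
vertex 1.454 -2.404 -3.83
vertex 1.081 -1.552 -2.566
vertex 0.522 -1.745 -4.55
endloop
endfacet
facet normal 0.238 -0.543 -0.805
outer loop
vertex 1.219 -1.048 -4.814
vertex 1.454 -2.404 -3.83
vertex 0.522 -1.745 -4.55
endloop
endfacet
facet normal -0.683 -0.683 0.259
outer loop
vertex 0.522 -1.745 -4.55
vertex 1.081 -1.552 -2.566
vertex 0.149 -0.892 -3.286
endloop
endfacet
facet normal -0.691 0.488 -0.533
outer loop
vertex 0.149 -0.892 -3.286
vertex 1.219 -1.048 -4.814
vertex 0.522 -1.745 -4.55
endloop
endfacet
facet normal 0.691 -0.489 0.533
outer loop
vertex 1.454 -2.404 -3.83
vertex 1.778 -0.855 -2.83
vertex 1.081 -1.552 -2.566
endloop
endfacet
facet normal 0.237 -0.543 -0.805
outer loop
vertex 2.151 -1.708 -4.094
vertex 1.454 -2.404 -3.83
vertex 1.219 -1.048 -4.814
endloop
endfacet
facet normal 0.690 -0.489 0.534
outer loop
vertex 2.151 -1.708 -4.094
vertex 1.778 -0.855 -2.83
vertex 1.454 -2.404 -3.83
endloop
endfacet
facet normal -0.238 0.543 0.805
outer loop
vertex 1.081 -1.552 -2.566
vertex 1.778 -0.855 -2.83
vertex 0.149 -0.892 -3.286
endloop
endfacet
facet normal -0.690 0.489 -0.533
outer loop
vertex 0.846 -0.196 -3.55
vertex 1.219 -1.048 -4.814
vertex 0.149 -0.892 -3.286
endloop
endfacet
facet normal -0.238 0.543 0.805
outer loop
vertex 0.149 -0.892 -3.286
vertex 1.778 -0.855 -2.83
vertex 0.846 -0.196 -3.55
endloop
endfacet
facet normal 0.683 0.683 -0.259
outer loop
vertex 0.846 -0.196 -3.55
vertex 2.151 -1.708 -4.094
vertex 1.219 -1.048 -4.814
endloop
endfacet
facet normal 0.683 0.683 -0.259
outer loop
vertex 1.778 -0.855 -2.83
vertex 2.151 -1.708 -4.094
vertex 0.846 -0.196 -3.55
endloop
endfacet
facet normal -0.602 -0.567 -0.562
outer loop
vertex 0.021 1.333 0.387
vertex -1.589 2.278 1.159
vertex 0.084 2.248 -0.603
endloop
endfacet
facet normal 0.797 -0.468 -0.382
outer loop
vertex 1.289 3.382 0.521
vertex 0.021 1.333 0.387
vertex 0.084 2.248 -0.603
endloop
endfacet
facet normal -0.602 -0.567 -0.562
outer loop
vertex 0.084 2.248 -0.603
vertex -1.589 2.278 1.159
vertex -1.526 3.194 0.168
endloop
endfacet
facet normal 0.047 0.678 -0.734
outer loop
vertex -1.526 3.194 0.168
vertex 1.289 3.382 0.521
vertex 0.084 2.248 -0.603
endloop
endfacet
facet normal -0.046 -0.678 0.734
outer loop
vertex 0.021 1.333 0.387
vertex -0.384 3.412 2.283
vertex -1.589 2.278 1.159
endloop
endfacet
facet normal 0.797 -0.468 -0.382
outer loop
vertex 1.226 2.466 1.512
vertex 0.021 1.333 0.387
vertex 1.289 3.382 0.521
endloop
endfacet
facet normal -0.047 -0.678 0.733
outer loop
vertex 1.226 2.466 1.512
vertex -0.384 3.412 2.283
vertex 0.021 1.333 0.387
endloop
endfacet
facet normal -0.797 0.468 0.382
outer loop
vertex -1.589 2.278 1.159
vertex -0.384 3.412 2.283
vertex -1.526 3.194 0.168
endloop
endfacet
facet normal 0.047 0.678 -0.733
outer loop
vertex -0.321 4.327 1.293
vertex 1.289 3.382 0.521
vertex -1.526 3.194 0.168
endloop
endfacet
facet normal -0.797 0.468 0.382
outer loop
vertex -1.526 3.194 0.168
vertex -0.384 3.412 2.283
vertex -0.321 4.327 1.293
endloop
endfacet
facet normal 0.602 0.567 0.562
outer loop
vertex -0.321 4.327 1.293
vertex 1.226 2.466 1.512
vertex 1.289 3.382 0.521
endloop
endfacet
facet normal 0.602 0.567 0.562
outer loop
vertex -0.384 3.412 2.283
vertex 1.226 2.466 1.512
vertex -0.321 4.327 1.293
endloop
endfacet

endsolid


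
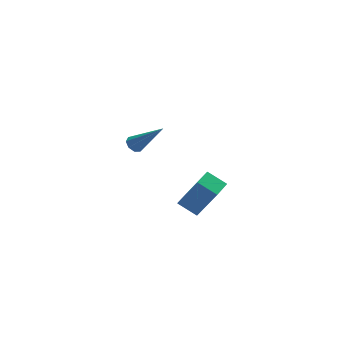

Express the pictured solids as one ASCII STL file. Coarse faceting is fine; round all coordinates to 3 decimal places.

solid 
facet normal -0.574 0.643 0.506
outer loop
vertex -1.49 -4.146 2.478
vertex -0.621 -3.348 2.449
vertex -2.139 -3.497 0.918
endloop
endfacet
facet normal -0.736 -0.676 0.025
outer loop
vertex -1.519 -4.192 0.371
vertex -1.49 -4.146 2.478
vertex -2.139 -3.497 0.918
endloop
endfacet
facet normal -0.574 0.643 0.506
outer loop
vertex -2.139 -3.497 0.918
vertex -0.621 -3.348 2.449
vertex -1.27 -2.699 0.889
endloop
endfacet
facet normal -0.358 0.359 -0.862
outer loop
vertex -1.27 -2.699 0.889
vertex -1.519 -4.192 0.371
vertex -2.139 -3.497 0.918
endloop
endfacet
facet normal 0.358 -0.359 0.862
outer loop
vertex -1.49 -4.146 2.478
vertex -0.001 -4.043 1.902
vertex -0.621 -3.348 2.449
endloop
endfacet
facet normal -0.736 -0.676 0.025
outer loop
vertex -0.87 -4.841 1.931
vertex -1.49 -4.146 2.478
vertex -1.519 -4.192 0.371
endloop
endfacet
facet normal 0.358 -0.359 0.862
outer loop
vertex -0.87 -4.841 1.931
vertex -0.001 -4.043 1.902
vertex -1.49 -4.146 2.478
endloop
endfacet
facet normal 0.736 0.676 -0.025
outer loop
vertex -0.621 -3.348 2.449
vertex -0.001 -4.043 1.902
vertex -1.27 -2.699 0.889
endloop
endfacet
facet normal -0.358 0.359 -0.862
outer loop
vertex -0.65 -3.394 0.342
vertex -1.519 -4.192 0.371
vertex -1.27 -2.699 0.889
endloop
endfacet
facet normal 0.736 0.676 -0.025
outer loop
vertex -1.27 -2.699 0.889
vertex -0.001 -4.043 1.902
vertex -0.65 -3.394 0.342
endloop
endfacet
facet normal 0.574 -0.643 -0.506
outer loop
vertex -0.65 -3.394 0.342
vertex -0.87 -4.841 1.931
vertex -1.519 -4.192 0.371
endloop
endfacet
facet normal 0.574 -0.643 -0.506
outer loop
vertex -0.001 -4.043 1.902
vertex -0.87 -4.841 1.931
vertex -0.65 -3.394 0.342
endloop
endfacet
facet normal -0.454 0.547 -0.703
outer loop
vertex -1.23 2.547 1.232
vertex -1.645 2.272 1.286
vertex -1.468 2.69 1.497
endloop
endfacet
facet normal 0.723 0.614 0.318
outer loop
vertex -1.23 2.547 1.232
vertex -1.468 2.69 1.497
vertex -0.695 1.128 2.754
endloop
endfacet
facet normal -0.453 0.547 -0.704
outer loop
vertex -1.468 2.69 1.497
vertex -1.645 2.272 1.286
vertex -1.809 2.588 1.637
endloop
endfacet
facet normal 0.110 0.656 0.747
outer loop
vertex -1.468 2.69 1.497
vertex -1.809 2.588 1.637
vertex -0.695 1.128 2.754
endloop
endfacet
facet normal -0.455 0.546 -0.704
outer loop
vertex -1.809 2.588 1.637
vertex -1.645 2.272 1.286
vertex -2.053 2.301 1.572
endloop
endfacet
facet normal -0.508 0.245 0.826
outer loop
vertex -1.809 2.588 1.637
vertex -2.053 2.301 1.572
vertex -0.695 1.128 2.754
endloop
endfacet
facet normal -0.454 0.548 -0.703
outer loop
vertex -2.053 2.301 1.572
vertex -1.645 2.272 1.286
vertex -2.059 1.997 1.339
endloop
endfacet
facet normal -0.772 -0.377 0.512
outer loop
vertex -2.053 2.301 1.572
vertex -2.059 1.997 1.339
vertex -0.695 1.128 2.754
endloop
endfacet
facet normal -0.454 0.548 -0.702
outer loop
vertex -2.059 1.997 1.339
vertex -1.645 2.272 1.286
vertex -1.822 1.855 1.075
endloop
endfacet
facet normal -0.526 -0.850 -0.015
outer loop
vertex -2.059 1.997 1.339
vertex -1.822 1.855 1.075
vertex -0.695 1.128 2.754
endloop
endfacet
facet normal -0.454 0.548 -0.702
outer loop
vertex -1.822 1.855 1.075
vertex -1.645 2.272 1.286
vertex -1.481 1.957 0.934
endloop
endfacet
facet normal 0.084 -0.893 -0.443
outer loop
vertex -1.822 1.855 1.075
vertex -1.481 1.957 0.934
vertex -0.695 1.128 2.754
endloop
endfacet
facet normal -0.455 0.548 -0.702
outer loop
vertex -1.481 1.957 0.934
vertex -1.645 2.272 1.286
vertex -1.236 2.244 0.999
endloop
endfacet
facet normal 0.703 -0.482 -0.523
outer loop
vertex -1.481 1.957 0.934
vertex -1.236 2.244 0.999
vertex -0.695 1.128 2.754
endloop
endfacet
facet normal -0.455 0.549 -0.702
outer loop
vertex -1.236 2.244 0.999
vertex -1.645 2.272 1.286
vertex -1.23 2.547 1.232
endloop
endfacet
facet normal 0.968 0.141 -0.209
outer loop
vertex -1.236 2.244 0.999
vertex -1.23 2.547 1.232
vertex -0.695 1.128 2.754
endloop
endfacet

endsolid
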